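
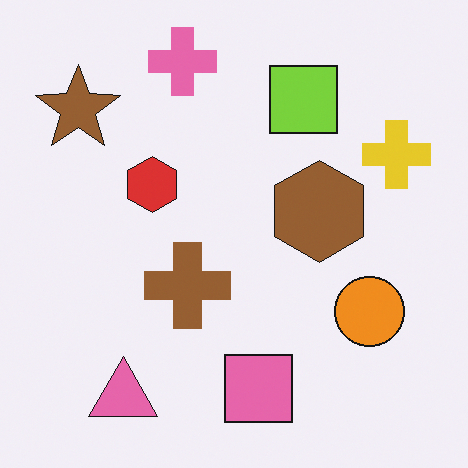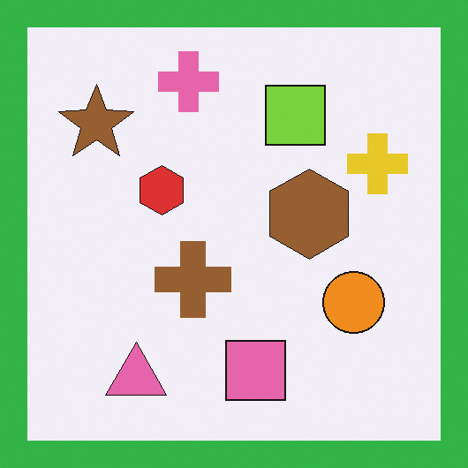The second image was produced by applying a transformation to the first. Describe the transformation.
Framed with a green border.

A solid green frame runs around the edge of the second image, with the content slightly shrunk inside it.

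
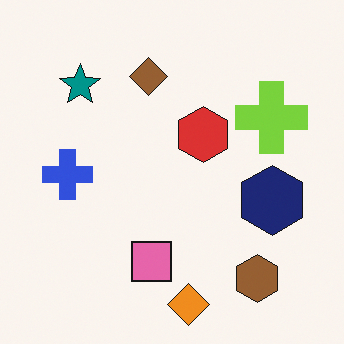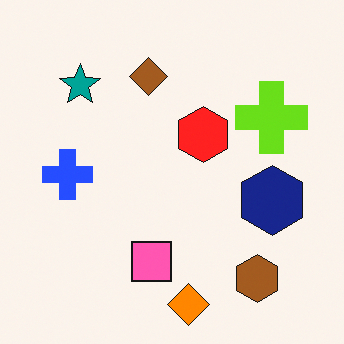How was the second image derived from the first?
It was slightly oversaturated.

All colors are more vivid — a global saturation change.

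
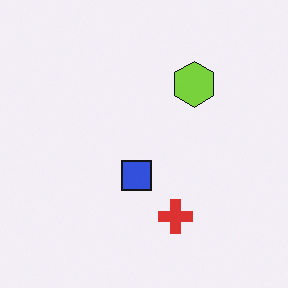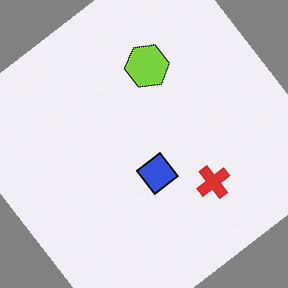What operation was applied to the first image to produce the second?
Rotated counter-clockwise by a large amount — several tens of degrees.

Every shape is tilted by the same angle and the image corners show triangular fill wedges — a whole-image rotation by a non-right angle.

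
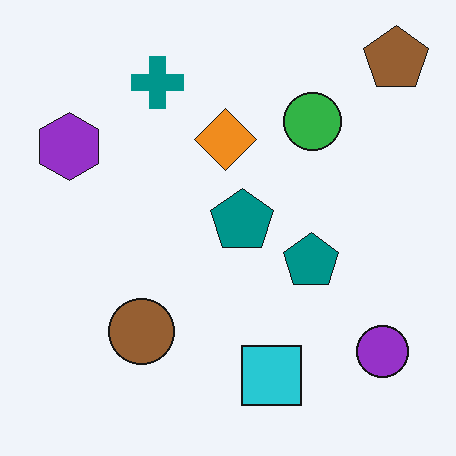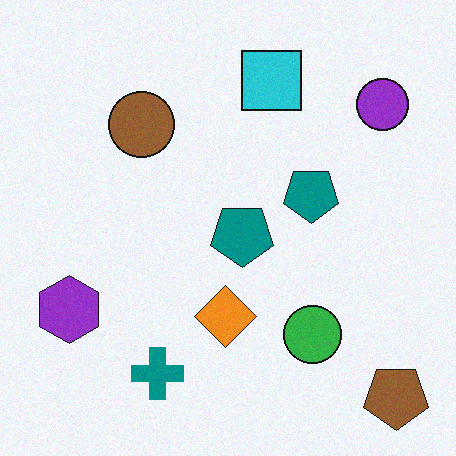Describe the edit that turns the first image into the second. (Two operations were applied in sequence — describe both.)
The transformation is: flipped vertically (top ↔ bottom), then degraded with a light layer of grain.

The brown pentagon is in the top-right of the first image and the bottom-right of the second — shapes on opposite sides of the horizontal midline have swapped in a mirror flip. Random speckle covers the whole image, including the flat background.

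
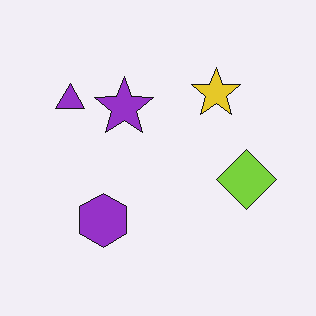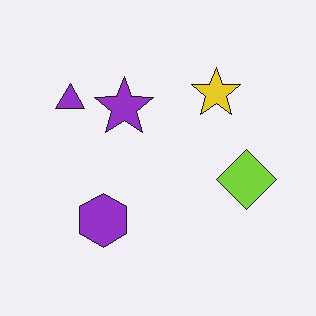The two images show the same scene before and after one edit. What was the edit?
The transformation is: JPEG-compressed with visible artifacts.

Blocky 8×8 compression artifacts appear around shape edges and the flat background shows ringing — characteristic JPEG degradation.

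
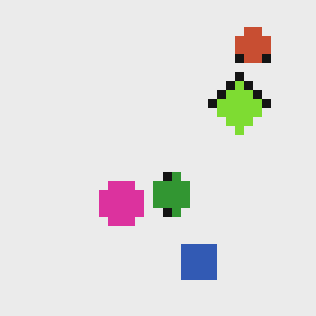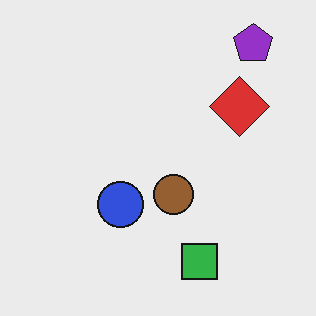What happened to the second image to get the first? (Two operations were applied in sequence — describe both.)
This is the original image coarsely pixelated, then hue-shifted through roughly a third of the color wheel.

Shapes are reduced to large square blocks; fine edges and outlines are lost — a downscale-then-upscale (mosaic) effect. Every shape's color has rotated by the same amount around the hue wheel — a uniform hue shift.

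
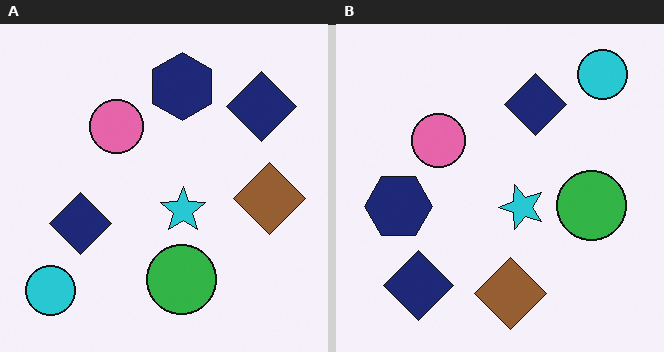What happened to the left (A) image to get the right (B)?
Transposed (reflected across the top-left ↔ bottom-right diagonal).

Shapes have swapped their row and column positions — what was in the top-right is now in the bottom-left — a diagonal reflection.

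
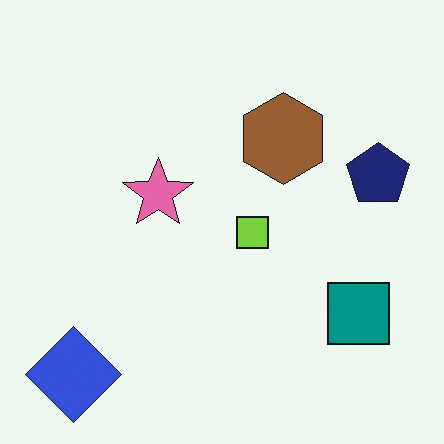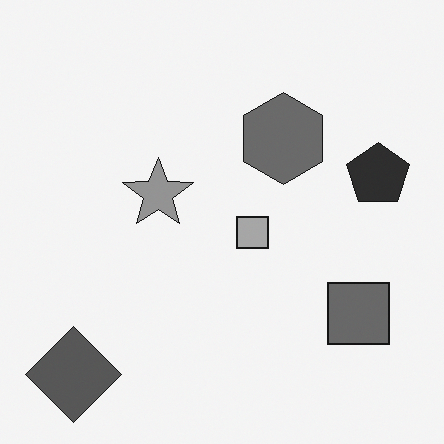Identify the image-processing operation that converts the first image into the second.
The second image is the first converted to grayscale.

All color is removed — every shape is now a shade of grey.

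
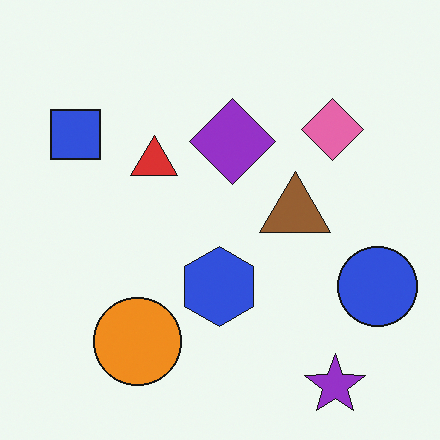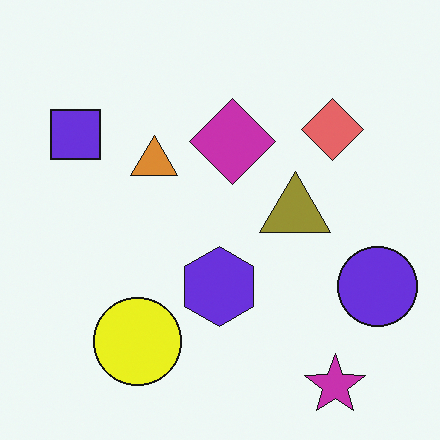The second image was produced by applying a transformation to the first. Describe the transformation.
Hue-shifted by a small amount.

Every shape's color has rotated by the same amount around the hue wheel — a uniform hue shift.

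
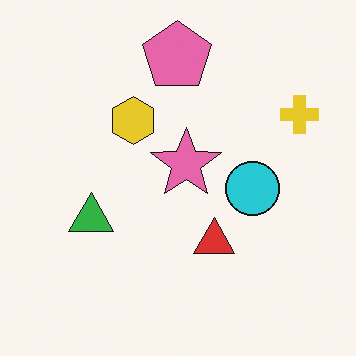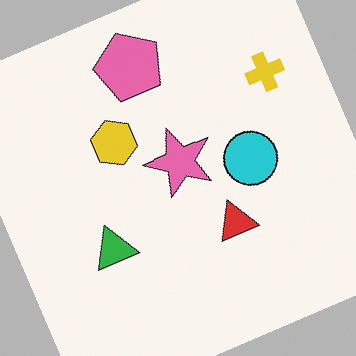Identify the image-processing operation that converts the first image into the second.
The second image is the first rotated counter-clockwise by a clearly visible amount.

Every shape is tilted by the same angle and the image corners show triangular fill wedges — a whole-image rotation by a non-right angle.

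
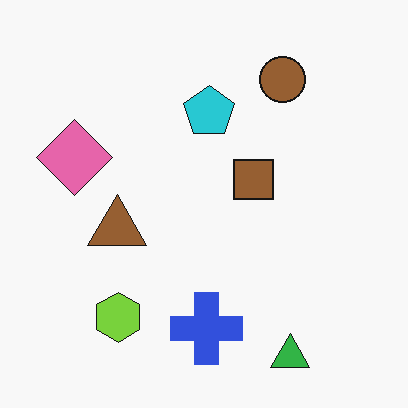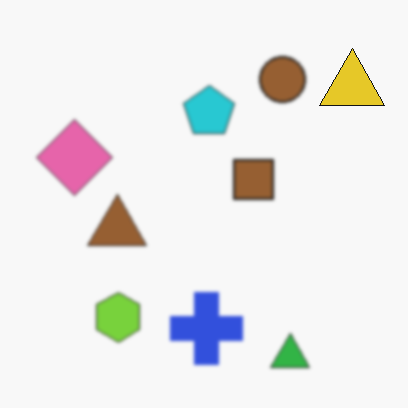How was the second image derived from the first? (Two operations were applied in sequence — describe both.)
The transformation is: slightly softened, then overlaid with an additional yellow triangle.

Shape edges and outlines are uniformly softened across the whole image. A yellow triangle appears in the second image that is absent from the first.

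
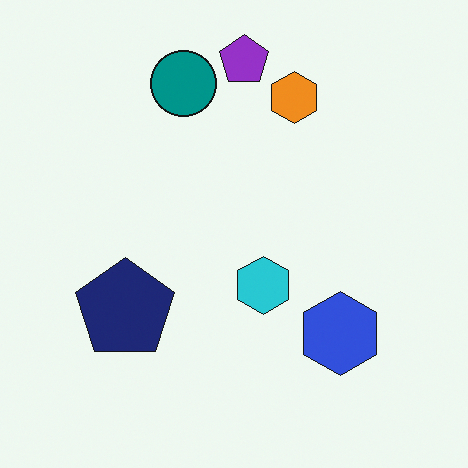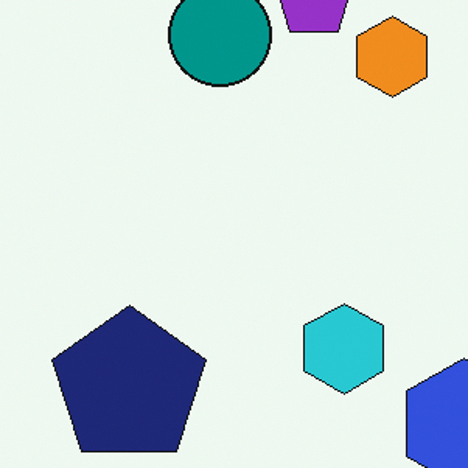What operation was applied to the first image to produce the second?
The image was cropped to a modestly smaller region and rescaled.

The visible shapes are larger and the field of view is narrower; shapes near the original edges may be partly or wholly outside the frame — a crop-and-rescale.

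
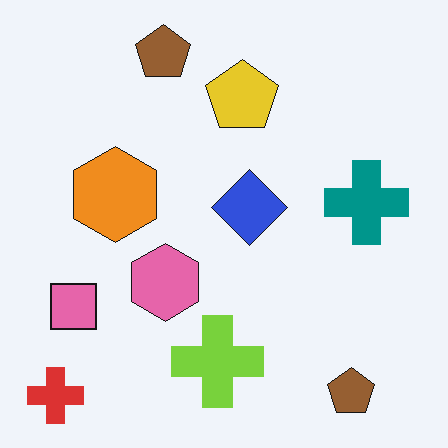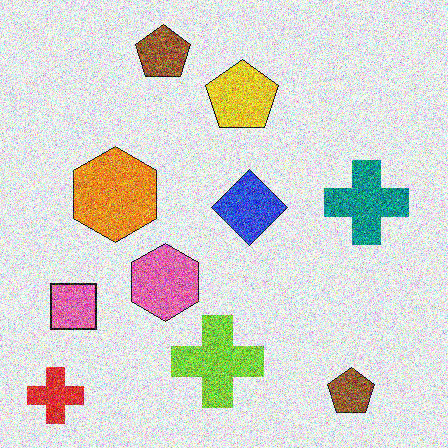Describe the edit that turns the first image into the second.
The second image is the first degraded with heavy additive noise.

Random speckle covers the whole image, including the flat background.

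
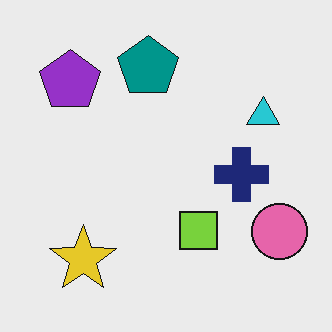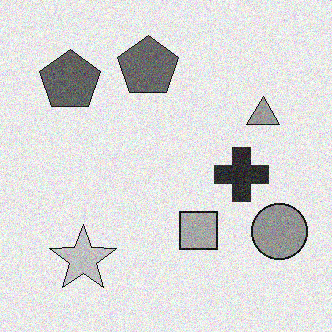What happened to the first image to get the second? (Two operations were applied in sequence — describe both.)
This is the original image converted to grayscale, then degraded with moderate additive noise.

All color is removed — every shape is now a shade of grey. Random speckle covers the whole image, including the flat background.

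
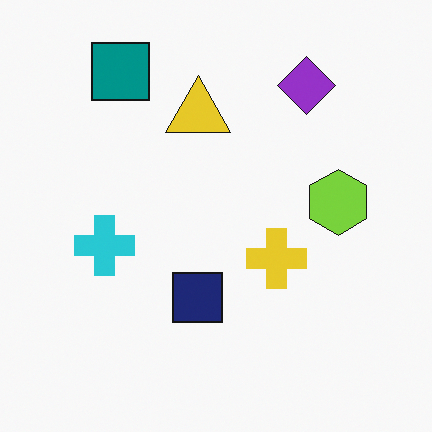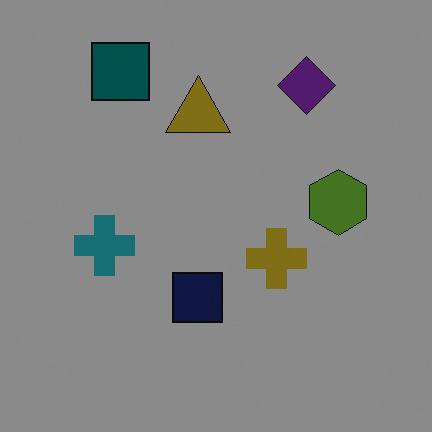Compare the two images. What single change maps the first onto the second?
Noticeably darkened.

Every pixel — background and shapes alike — is uniformly darkened.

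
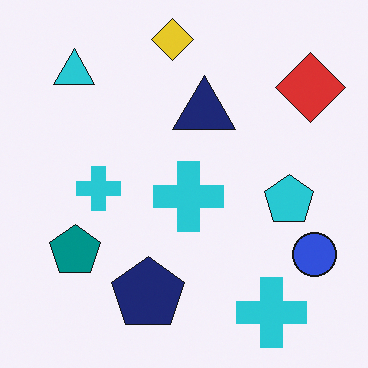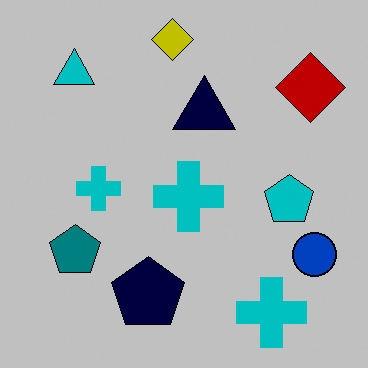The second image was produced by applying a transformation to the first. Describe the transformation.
The transformation is: aggressively posterized.

Each flat color has snapped to a coarser quantized level — most visibly, the near-white background has dropped to a flat grey.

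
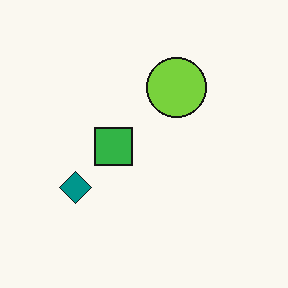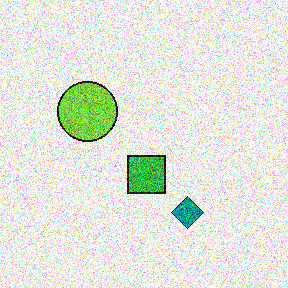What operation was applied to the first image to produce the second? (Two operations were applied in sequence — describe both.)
This is the original image rotated 90° counter-clockwise, then degraded with a thick layer of grain.

The teal diamond sits in the left of the first image and the bottom of the second — consistent with a whole-image 90° counter-clockwise rotation. Random speckle covers the whole image, including the flat background.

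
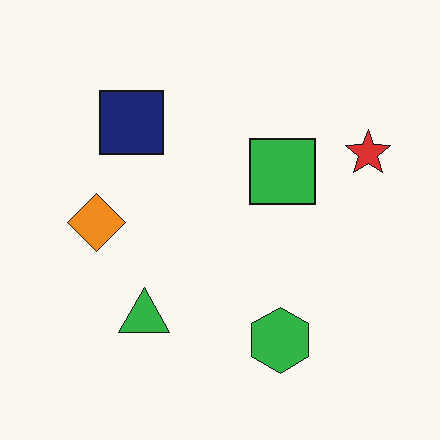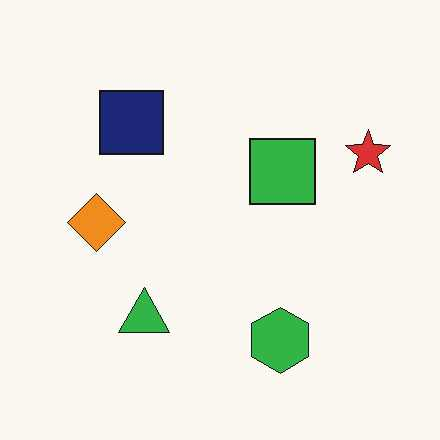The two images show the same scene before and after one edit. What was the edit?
Given moderate JPEG compression.

Blocky 8×8 compression artifacts appear around shape edges and the flat background shows ringing — characteristic JPEG degradation.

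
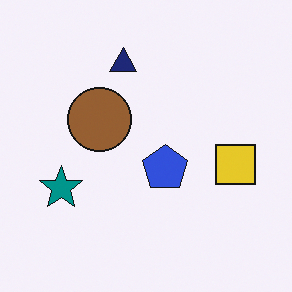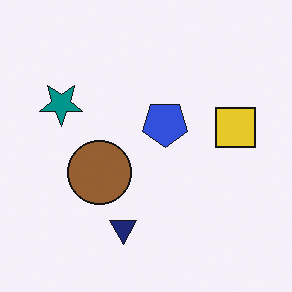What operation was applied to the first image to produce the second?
The image was flipped vertically (top ↔ bottom).

The navy triangle is in the top of the first image and the bottom of the second — shapes on opposite sides of the horizontal midline have swapped in a mirror flip.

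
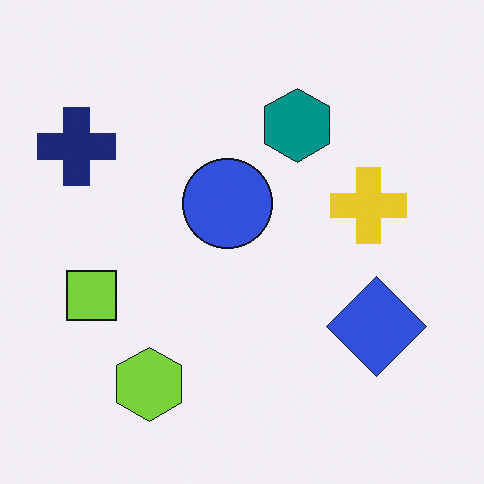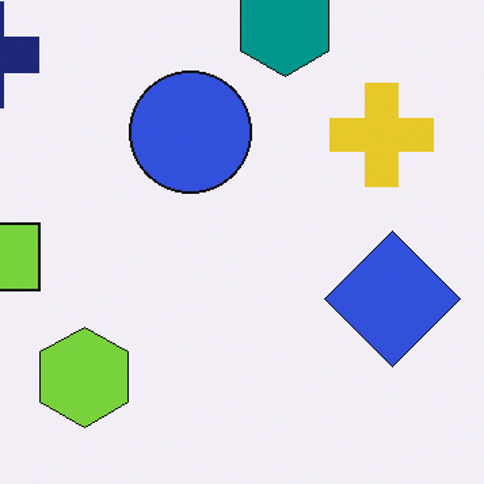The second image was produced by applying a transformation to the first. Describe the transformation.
The image was cropped to a modestly smaller region and rescaled.

The visible shapes are larger and the field of view is narrower; shapes near the original edges may be partly or wholly outside the frame — a crop-and-rescale.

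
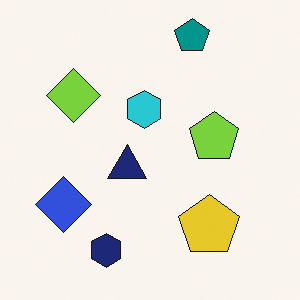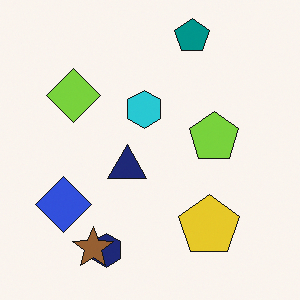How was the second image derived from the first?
It was overlaid with an additional brown star.

A brown star appears in the second image that is absent from the first.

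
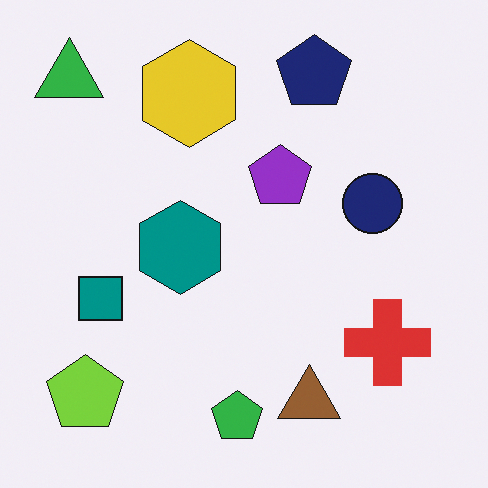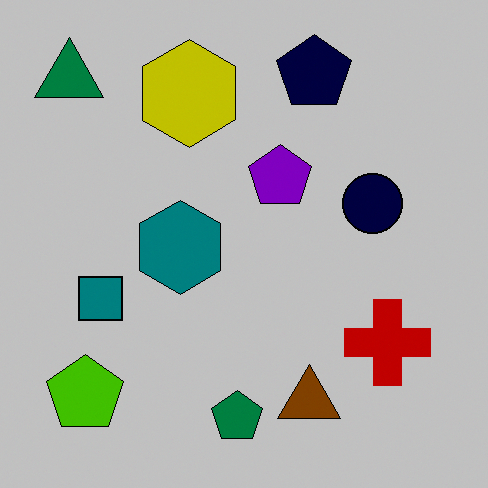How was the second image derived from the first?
It was heavily posterized to just a handful of flat colors.

Each flat color has snapped to a coarser quantized level — most visibly, the near-white background has dropped to a flat grey.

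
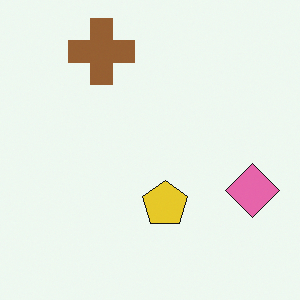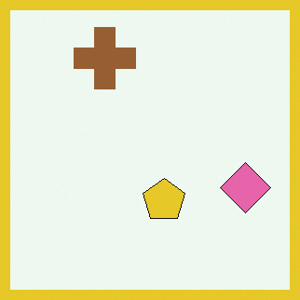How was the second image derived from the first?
Framed with a yellow border.

A solid yellow frame runs around the edge of the second image, with the content slightly shrunk inside it.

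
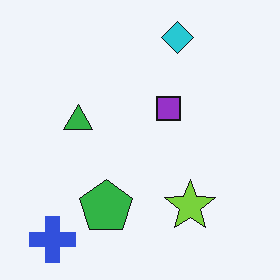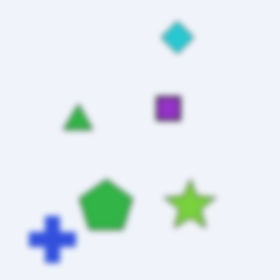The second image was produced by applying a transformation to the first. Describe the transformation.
Moderately blurred.

Shape edges and outlines are uniformly softened across the whole image.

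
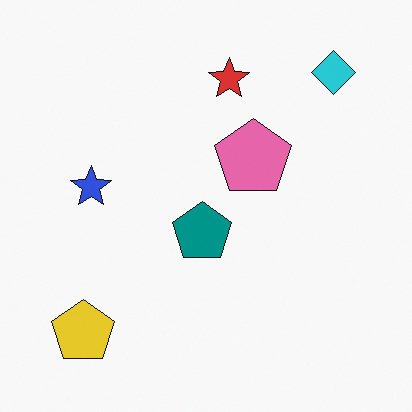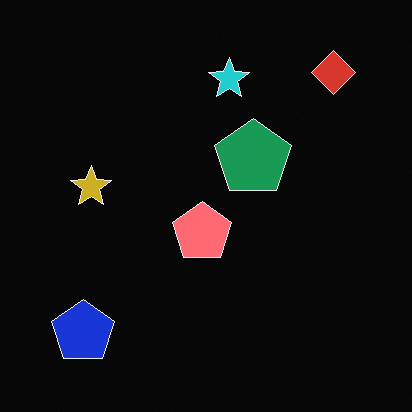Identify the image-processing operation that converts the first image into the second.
Color-inverted (negative).

The light background has become dark and every shape's color is its complement — a photographic negative.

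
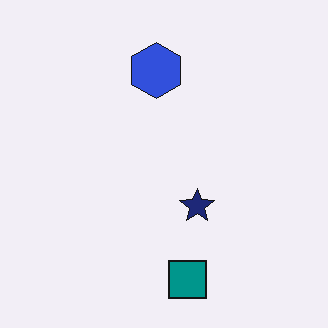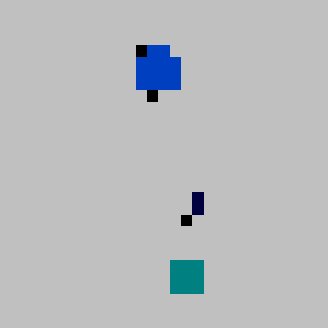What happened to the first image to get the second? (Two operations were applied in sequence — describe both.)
This is the original image aggressively posterized, then coarsely pixelated.

Each flat color has snapped to a coarser quantized level — most visibly, the near-white background has dropped to a flat grey. Shapes are reduced to large square blocks; fine edges and outlines are lost — a downscale-then-upscale (mosaic) effect.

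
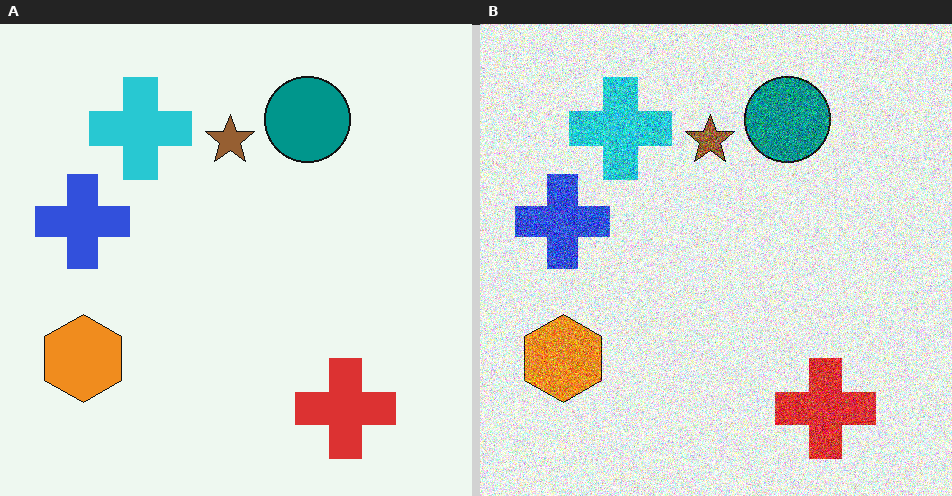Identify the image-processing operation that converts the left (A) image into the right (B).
The right (B) image is the left (A) degraded with strong gaussian noise.

Random speckle covers the whole image, including the flat background.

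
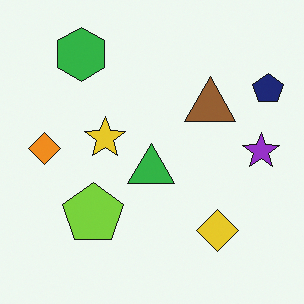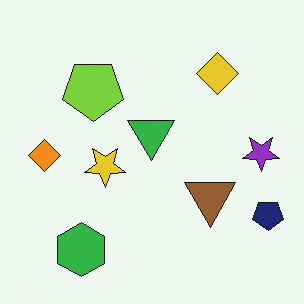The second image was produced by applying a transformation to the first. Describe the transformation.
The second image is the first flipped vertically (top ↔ bottom).

The green hexagon is in the top-left of the first image and the bottom-left of the second — shapes on opposite sides of the horizontal midline have swapped in a mirror flip.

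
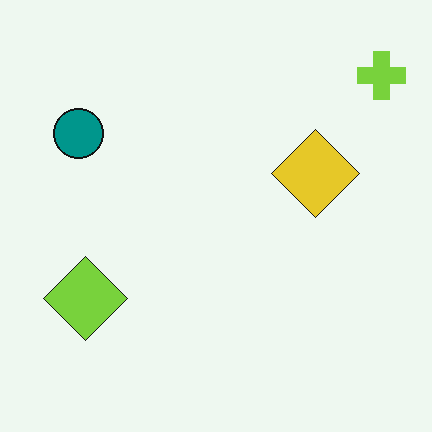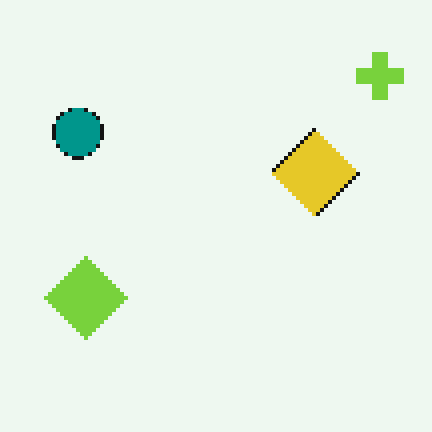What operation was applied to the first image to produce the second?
It was mildly pixelated.

Shapes are reduced to large square blocks; fine edges and outlines are lost — a downscale-then-upscale (mosaic) effect.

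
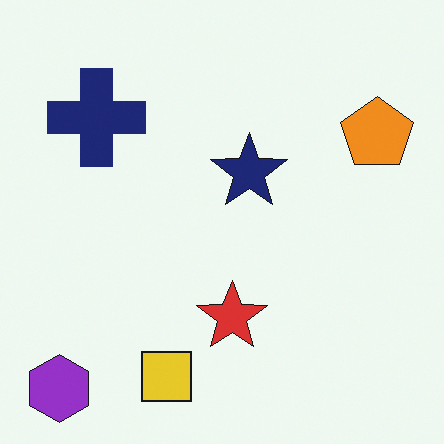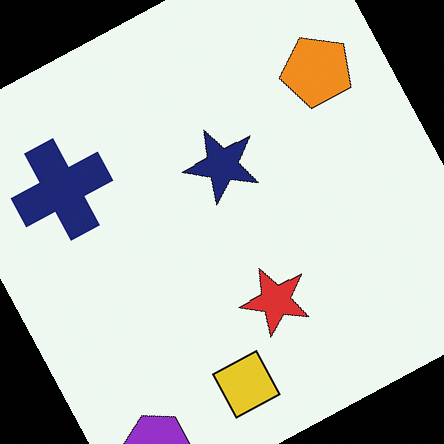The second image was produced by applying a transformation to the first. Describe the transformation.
This is the original image rotated counter-clockwise by a clearly visible amount.

Every shape is tilted by the same angle and the image corners show triangular fill wedges — a whole-image rotation by a non-right angle.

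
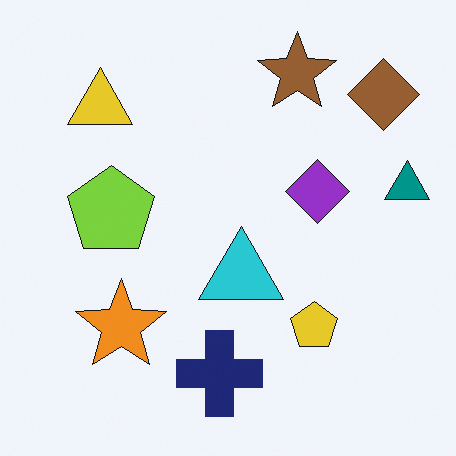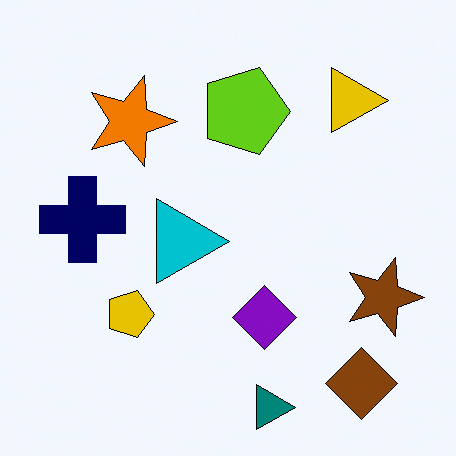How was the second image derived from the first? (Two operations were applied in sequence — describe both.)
The transformation is: given slightly increased contrast, then rotated 90° clockwise.

Tones are pushed away from mid-grey across the whole image — a global contrast change. The brown diamond sits in the top-right of the first image and the bottom-right of the second — consistent with a whole-image 90° clockwise rotation.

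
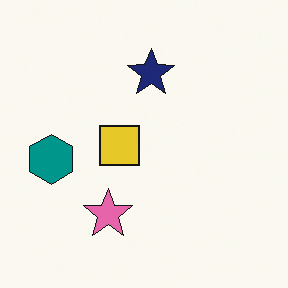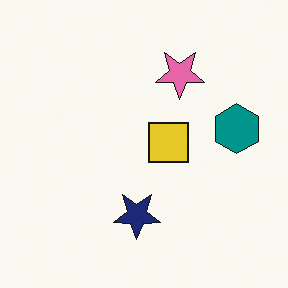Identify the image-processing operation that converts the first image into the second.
Rotated 180°.

The teal hexagon sits in the left of the first image and the right of the second — consistent with a whole-image 180° rotation.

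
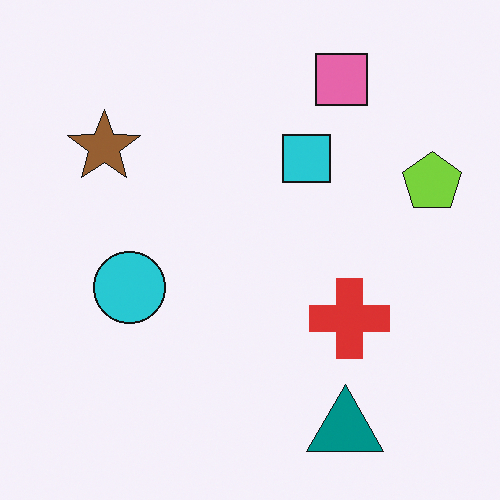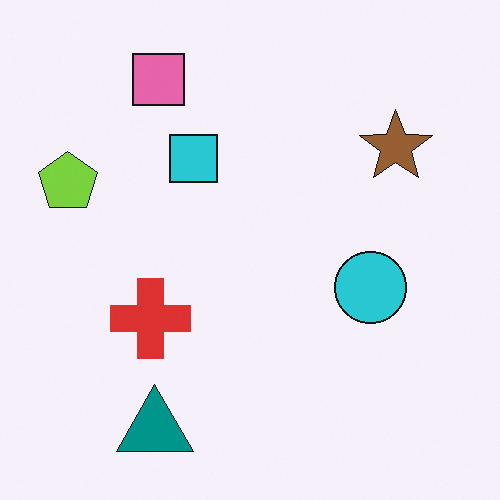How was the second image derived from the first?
This is the original image flipped horizontally (left ↔ right).

The lime pentagon is in the right of the first image and the left of the second — shapes on opposite sides of the vertical midline have swapped in a mirror flip.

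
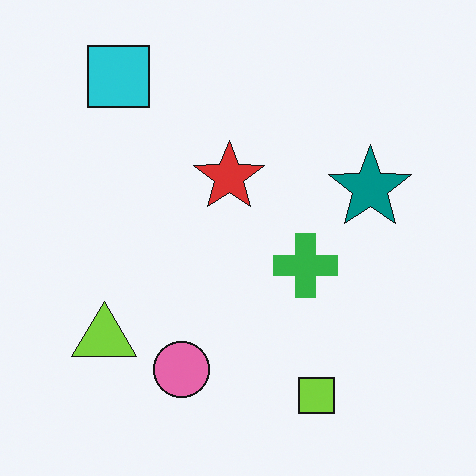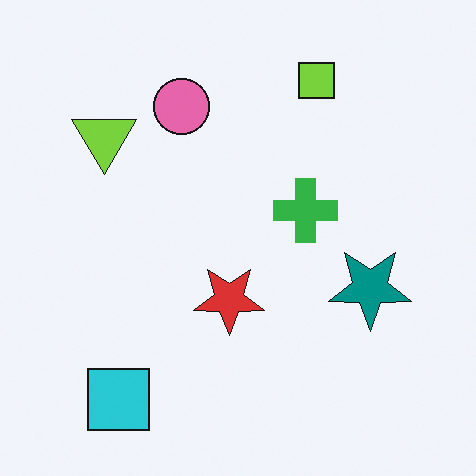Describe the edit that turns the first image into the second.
The image was flipped vertically (top ↔ bottom).

The cyan square is in the top-left of the first image and the bottom-left of the second — shapes on opposite sides of the horizontal midline have swapped in a mirror flip.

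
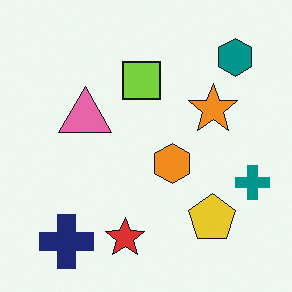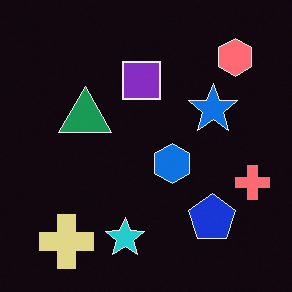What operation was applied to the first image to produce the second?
It was color-inverted (negative).

The light background has become dark and every shape's color is its complement — a photographic negative.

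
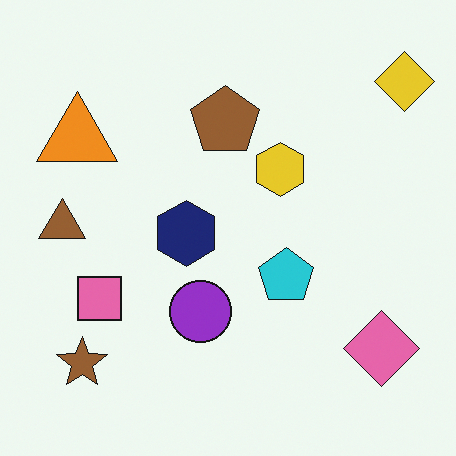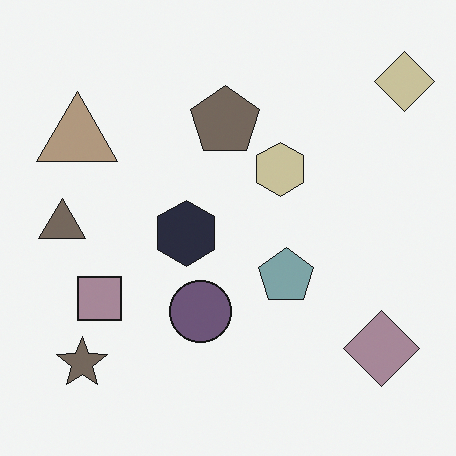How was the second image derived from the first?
The transformation is: made much more muted (saturation change).

All colors are more muted and greyish — a global saturation change.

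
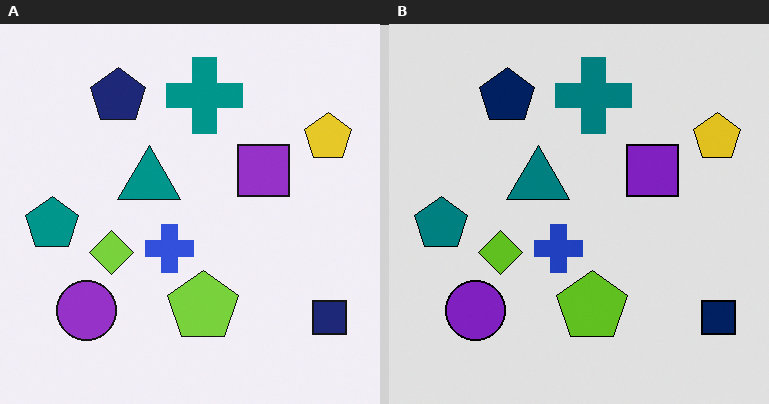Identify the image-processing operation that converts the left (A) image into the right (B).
The image was moderately posterized.

Each flat color has snapped to a coarser quantized level — most visibly, the near-white background has dropped to a flat grey.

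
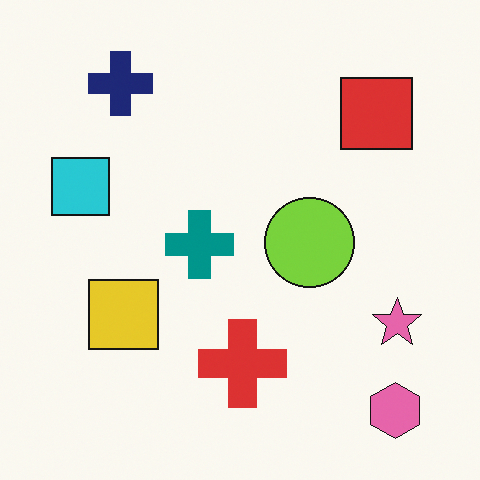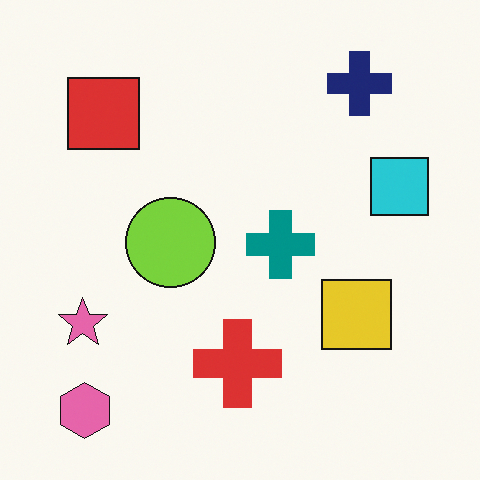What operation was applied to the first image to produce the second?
The transformation is: flipped horizontally (left ↔ right).

The cyan square is in the left of the first image and the right of the second — shapes on opposite sides of the vertical midline have swapped in a mirror flip.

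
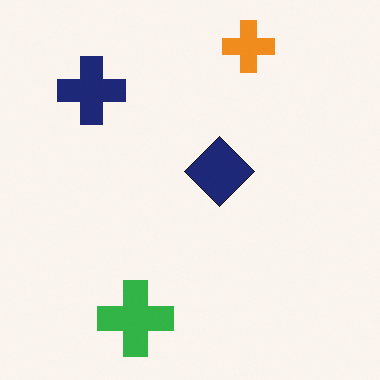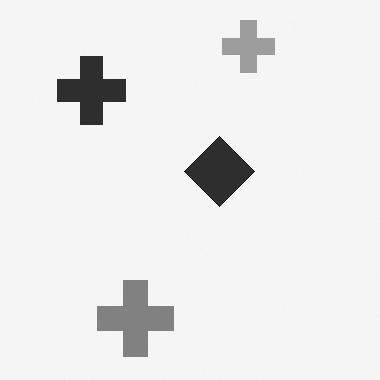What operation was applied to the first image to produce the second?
The image was converted to grayscale.

All color is removed — every shape is now a shade of grey.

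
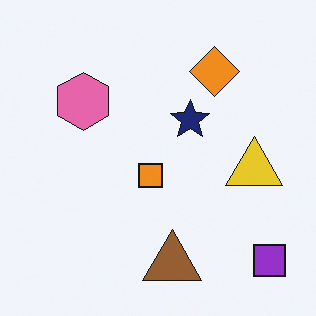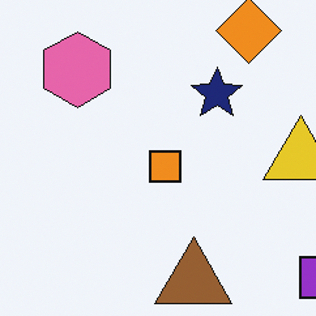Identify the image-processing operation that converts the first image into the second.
This is the original image cropped slightly and scaled back up.

The visible shapes are larger and the field of view is narrower; shapes near the original edges may be partly or wholly outside the frame — a crop-and-rescale.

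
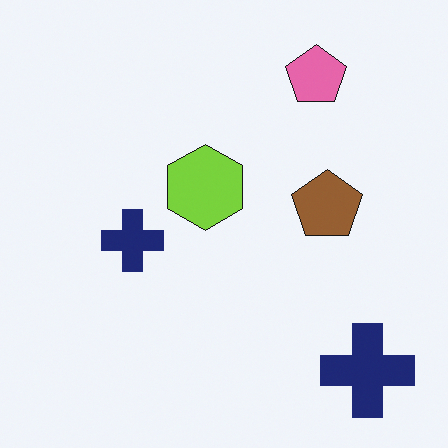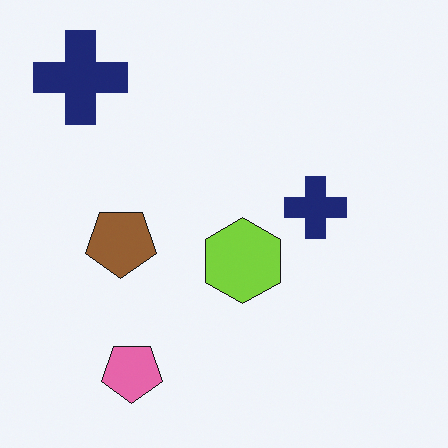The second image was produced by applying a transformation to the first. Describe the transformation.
This is the original image rotated 180°.

The pink pentagon sits in the top-right of the first image and the bottom-left of the second — consistent with a whole-image 180° rotation.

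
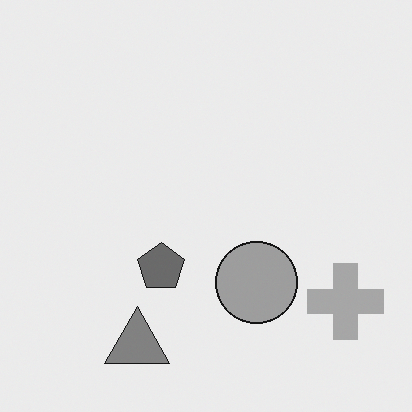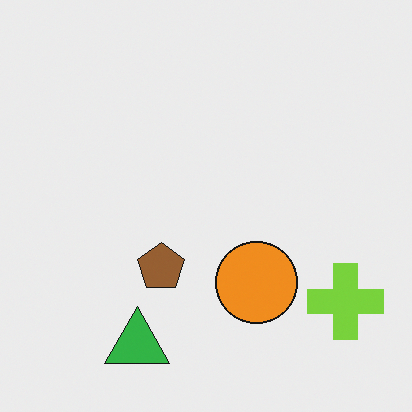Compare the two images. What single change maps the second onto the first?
This is the original image converted to grayscale.

All color is removed — every shape is now a shade of grey.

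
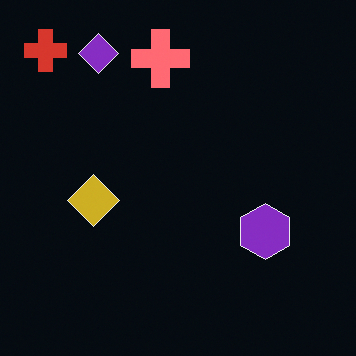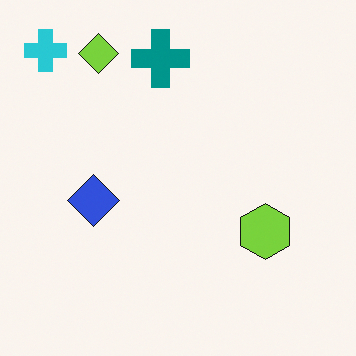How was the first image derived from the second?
The transformation is: color-inverted (negative).

The light background has become dark and every shape's color is its complement — a photographic negative.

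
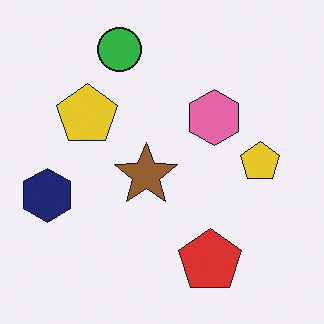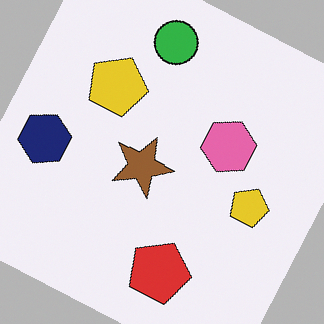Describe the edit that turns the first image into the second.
This is the original image rotated clockwise by a clearly visible amount.

Every shape is tilted by the same angle and the image corners show triangular fill wedges — a whole-image rotation by a non-right angle.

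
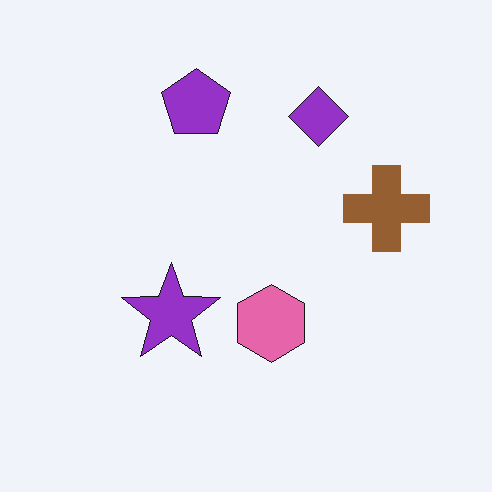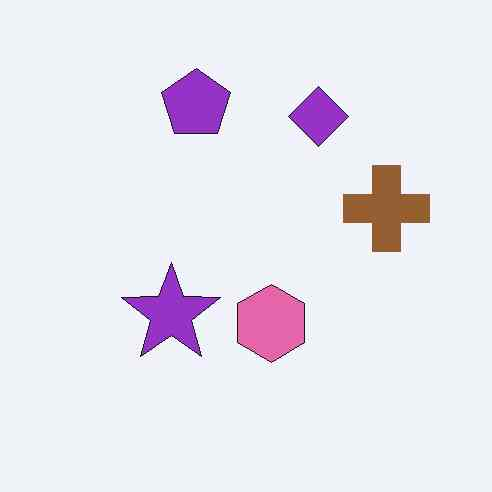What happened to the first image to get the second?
Given moderate JPEG compression.

Blocky 8×8 compression artifacts appear around shape edges and the flat background shows ringing — characteristic JPEG degradation.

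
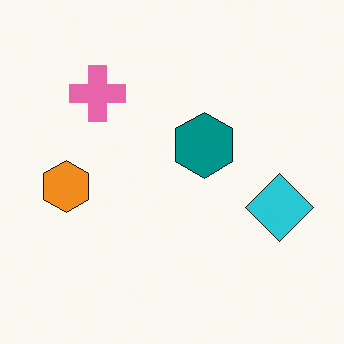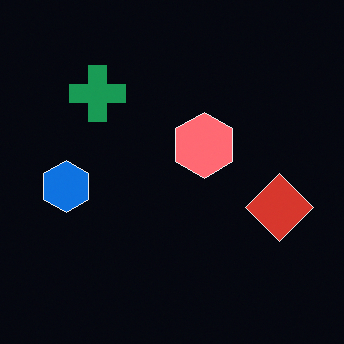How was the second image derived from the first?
It was color-inverted (negative).

The light background has become dark and every shape's color is its complement — a photographic negative.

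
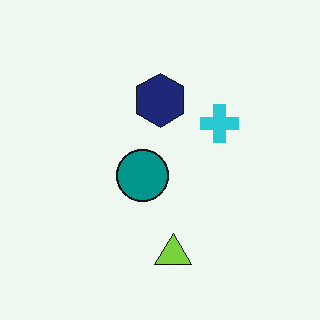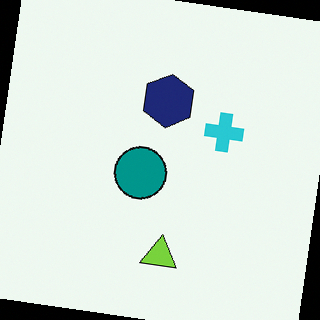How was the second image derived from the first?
The second image is the first rotated clockwise by a slight angle.

Every shape is tilted by the same angle and the image corners show triangular fill wedges — a whole-image rotation by a non-right angle.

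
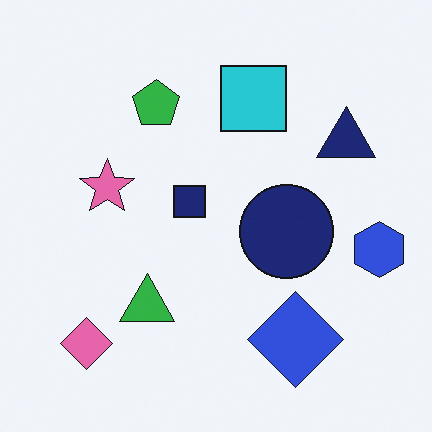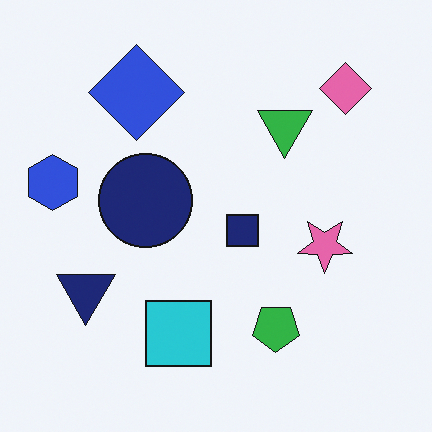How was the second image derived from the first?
Rotated 180°.

The pink diamond sits in the bottom-left of the first image and the top-right of the second — consistent with a whole-image 180° rotation.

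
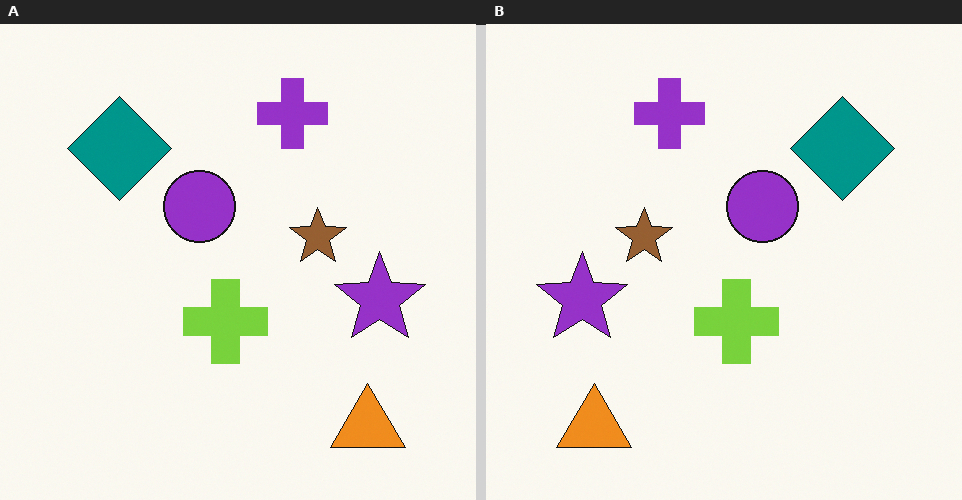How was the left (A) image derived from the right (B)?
Flipped horizontally (left ↔ right).

The purple star is in the left of the right (B) image and the right of the left (A) — shapes on opposite sides of the vertical midline have swapped in a mirror flip.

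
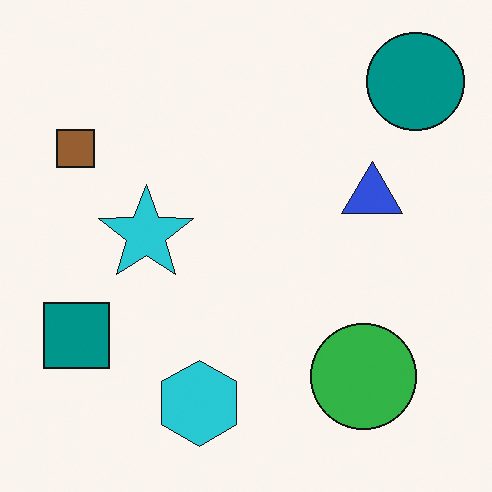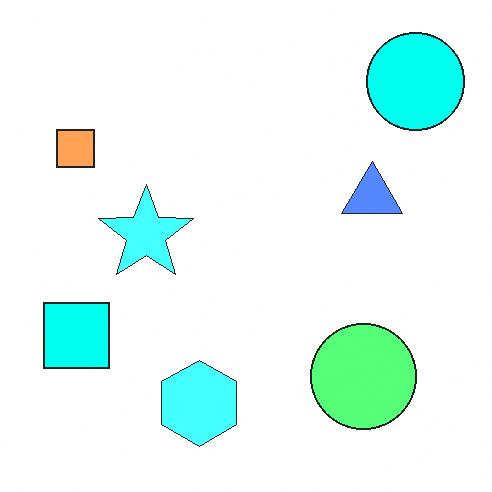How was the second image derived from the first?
Noticeably brightened.

Every pixel — background and shapes alike — is uniformly brightened.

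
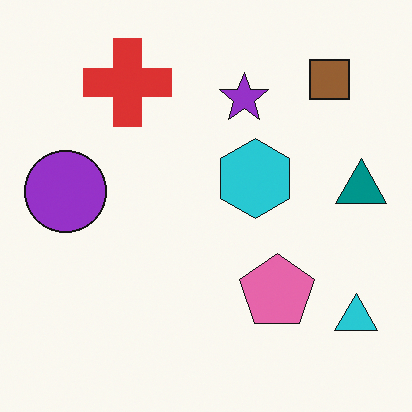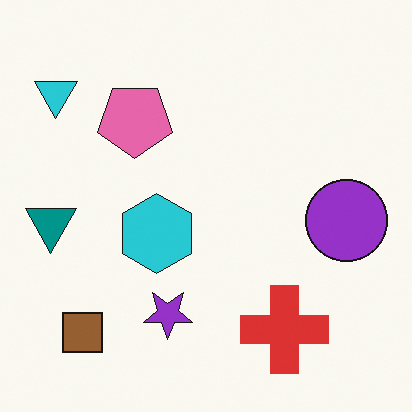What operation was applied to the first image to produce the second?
The second image is the first rotated 180°.

The cyan triangle sits in the bottom-right of the first image and the top-left of the second — consistent with a whole-image 180° rotation.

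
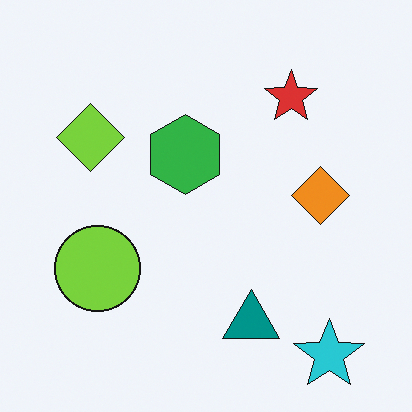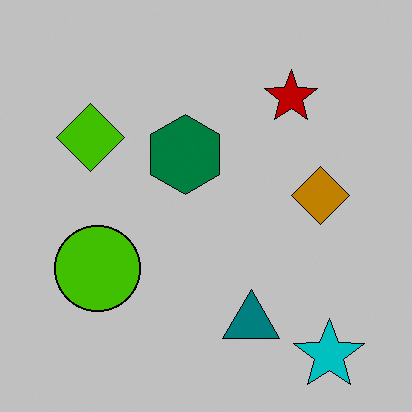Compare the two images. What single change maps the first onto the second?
The transformation is: aggressively posterized.

Each flat color has snapped to a coarser quantized level — most visibly, the near-white background has dropped to a flat grey.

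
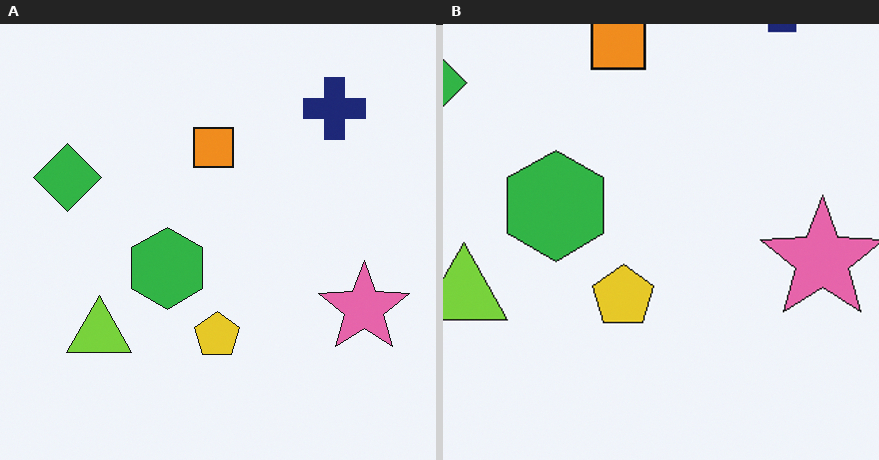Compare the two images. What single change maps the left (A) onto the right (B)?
This is the original image cropped to a modestly smaller region and rescaled.

The visible shapes are larger and the field of view is narrower; shapes near the original edges may be partly or wholly outside the frame — a crop-and-rescale.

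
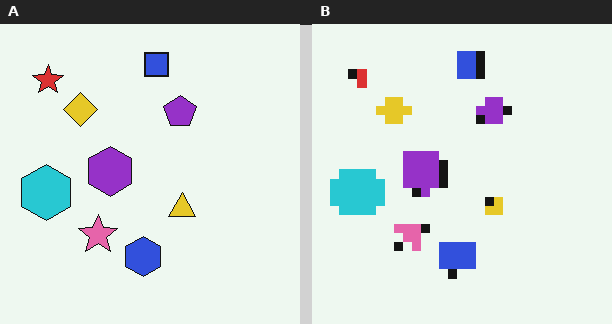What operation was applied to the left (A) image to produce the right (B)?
The transformation is: heavily pixelated into large blocks.

Shapes are reduced to large square blocks; fine edges and outlines are lost — a downscale-then-upscale (mosaic) effect.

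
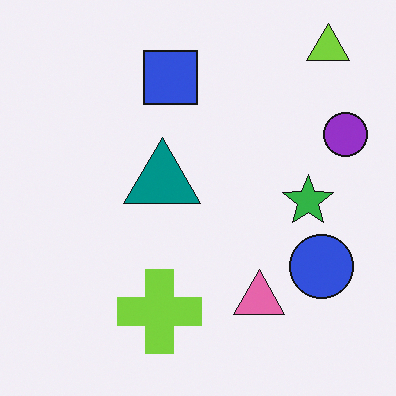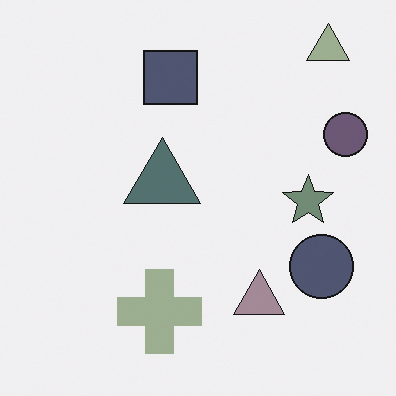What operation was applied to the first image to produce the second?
The second image is the first heavily desaturated.

All colors are more muted and greyish — a global saturation change.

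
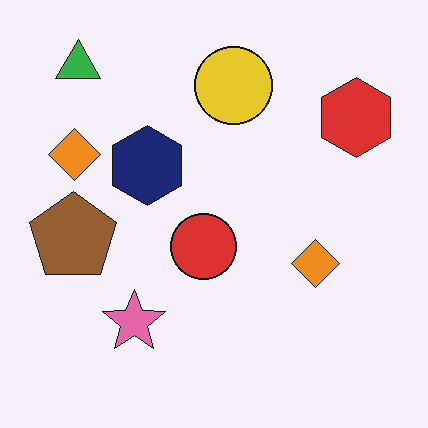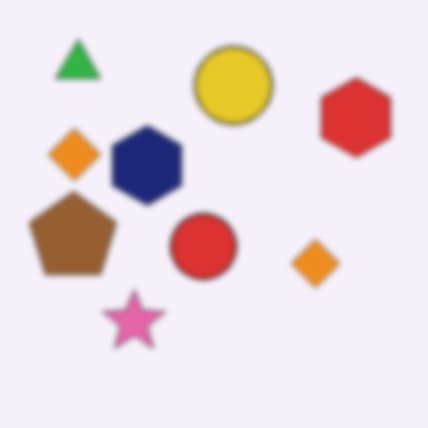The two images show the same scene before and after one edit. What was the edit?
The second image is the first noticeably gaussian-blurred.

Shape edges and outlines are uniformly softened across the whole image.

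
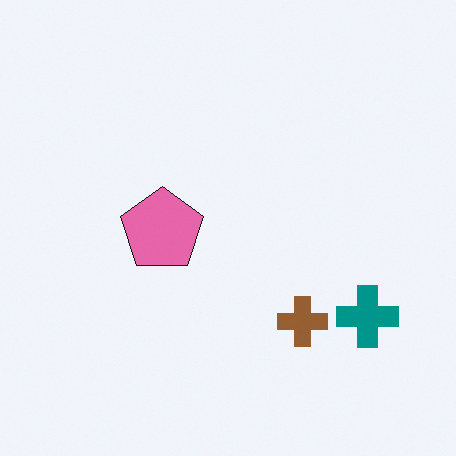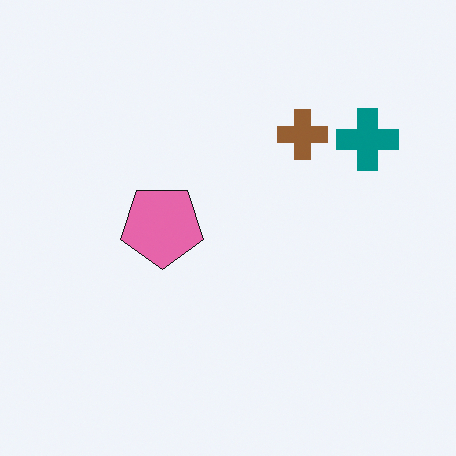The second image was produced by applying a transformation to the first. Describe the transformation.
The transformation is: flipped vertically (top ↔ bottom).

The brown cross is in the bottom of the first image and the top of the second — shapes on opposite sides of the horizontal midline have swapped in a mirror flip.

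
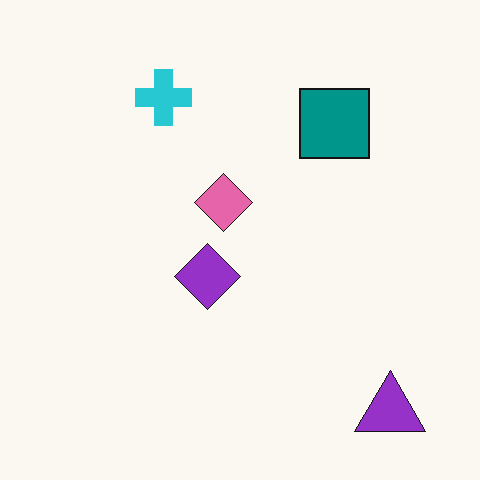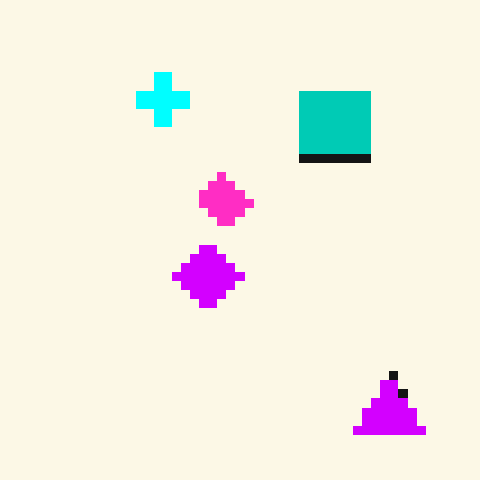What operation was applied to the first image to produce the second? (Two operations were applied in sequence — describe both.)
It was heavily oversaturated, then heavily pixelated into large blocks.

All colors are more vivid — a global saturation change. Shapes are reduced to large square blocks; fine edges and outlines are lost — a downscale-then-upscale (mosaic) effect.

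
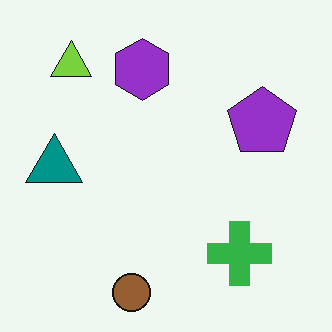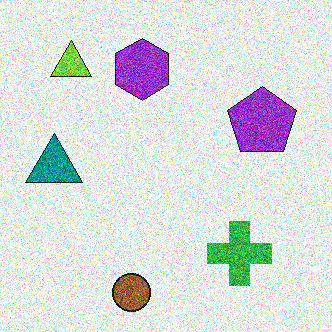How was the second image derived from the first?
It was degraded with a thick layer of grain.

Random speckle covers the whole image, including the flat background.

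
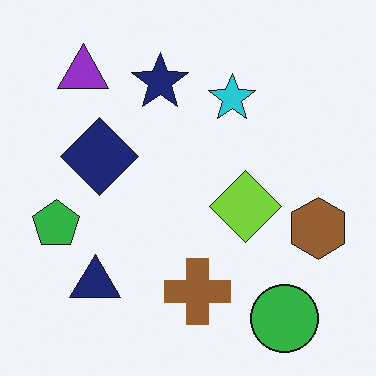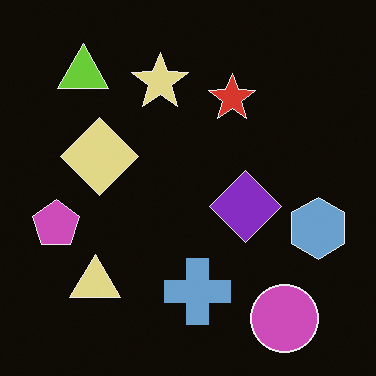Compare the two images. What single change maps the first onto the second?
It was color-inverted (negative).

The light background has become dark and every shape's color is its complement — a photographic negative.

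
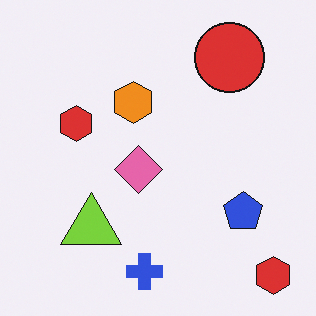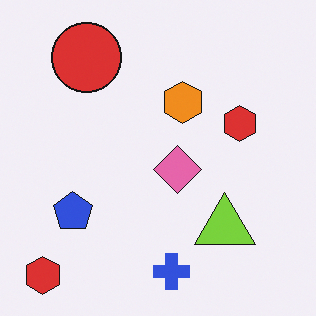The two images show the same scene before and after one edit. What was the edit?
The image was flipped horizontally (left ↔ right).

The blue pentagon is in the bottom-right of the first image and the bottom-left of the second — shapes on opposite sides of the vertical midline have swapped in a mirror flip.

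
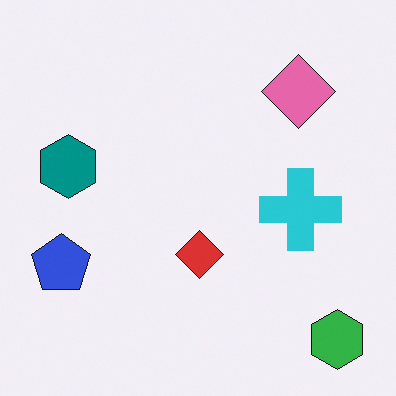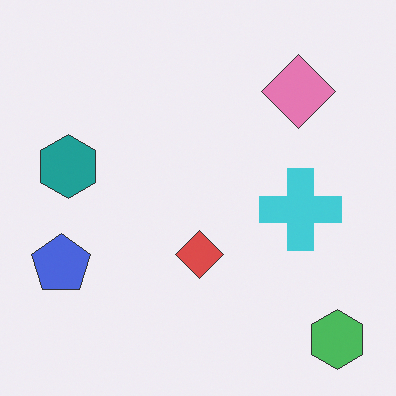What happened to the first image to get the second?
This is the original image given slightly reduced contrast.

Tones are pushed toward mid-grey across the whole image — a global contrast change.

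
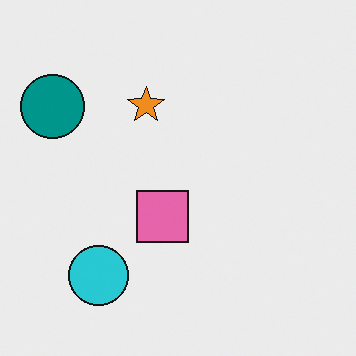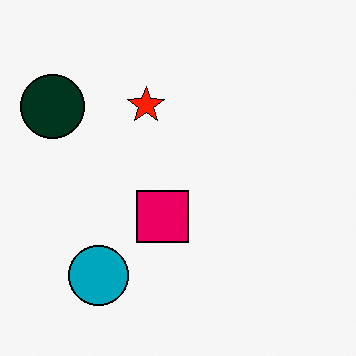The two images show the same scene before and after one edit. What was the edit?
This is the original image given much higher contrast.

Tones are pushed away from mid-grey across the whole image — a global contrast change.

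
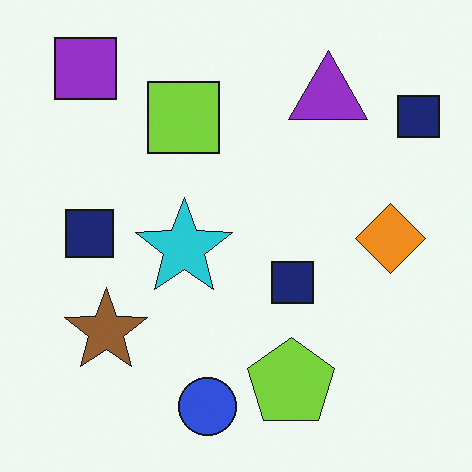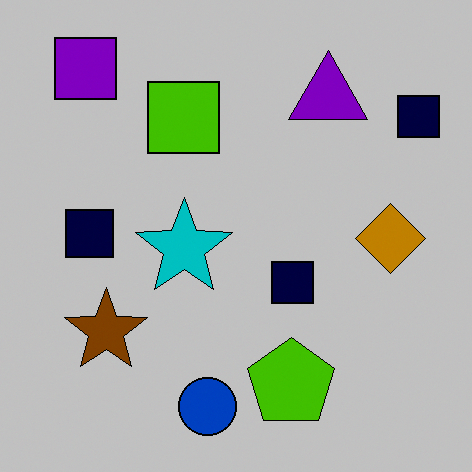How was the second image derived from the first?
The second image is the first heavily posterized to just a handful of flat colors.

Each flat color has snapped to a coarser quantized level — most visibly, the near-white background has dropped to a flat grey.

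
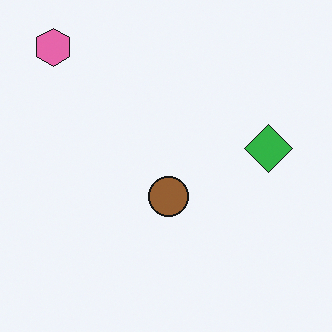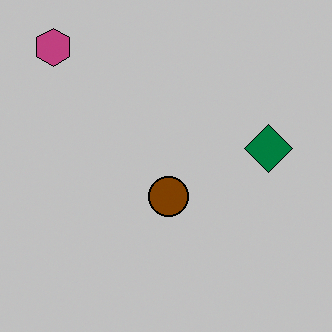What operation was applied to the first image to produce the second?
This is the original image aggressively posterized.

Each flat color has snapped to a coarser quantized level — most visibly, the near-white background has dropped to a flat grey.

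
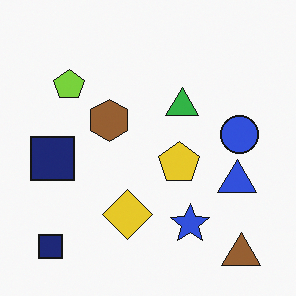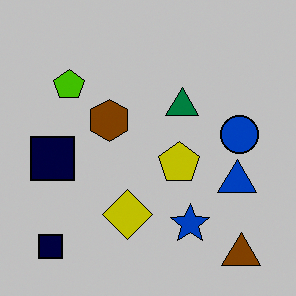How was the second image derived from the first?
The transformation is: aggressively posterized.

Each flat color has snapped to a coarser quantized level — most visibly, the near-white background has dropped to a flat grey.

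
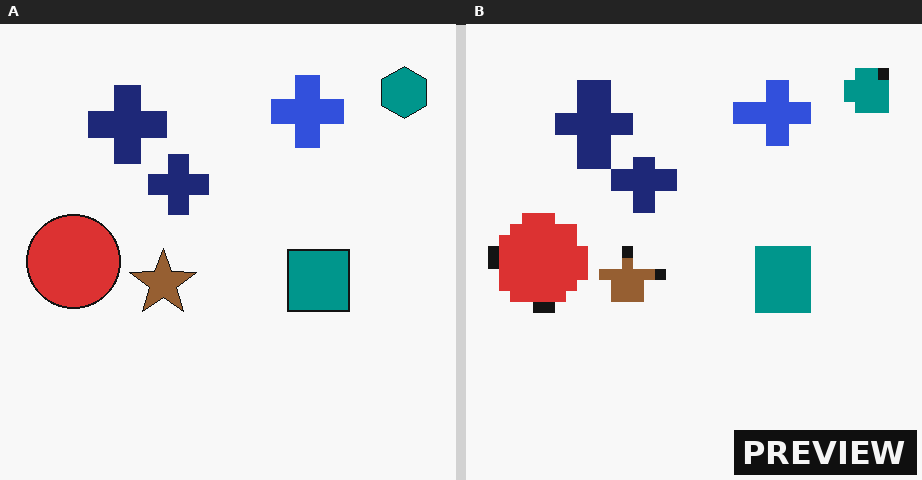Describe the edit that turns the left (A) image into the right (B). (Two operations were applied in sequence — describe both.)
It was coarsely pixelated, then watermarked with the text "PREVIEW" in the lower-right corner.

Shapes are reduced to large square blocks; fine edges and outlines are lost — a downscale-then-upscale (mosaic) effect. A dark label reading "PREVIEW" appears in the lower-right corner.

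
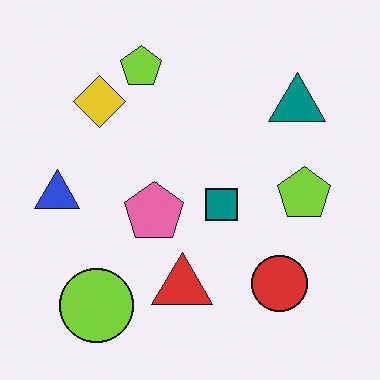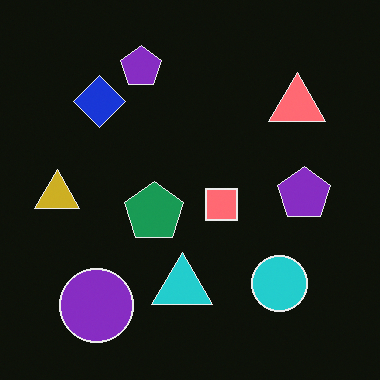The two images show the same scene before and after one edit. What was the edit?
It was color-inverted (negative).

The light background has become dark and every shape's color is its complement — a photographic negative.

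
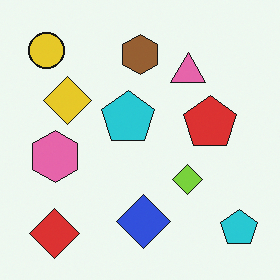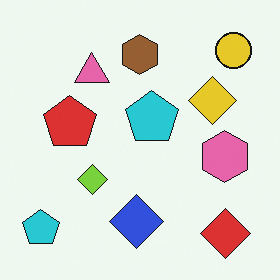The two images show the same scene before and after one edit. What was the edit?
It was flipped horizontally (left ↔ right).

The yellow circle is in the top-left of the first image and the top-right of the second — shapes on opposite sides of the vertical midline have swapped in a mirror flip.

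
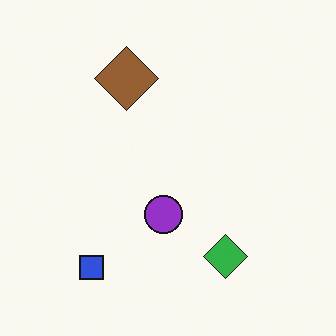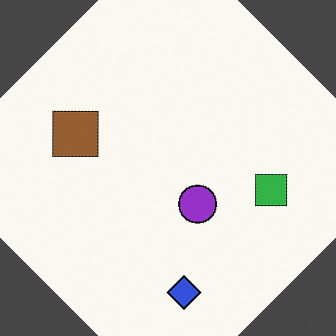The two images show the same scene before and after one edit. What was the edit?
It was rotated counter-clockwise by a large amount — several tens of degrees.

Every shape is tilted by the same angle and the image corners show triangular fill wedges — a whole-image rotation by a non-right angle.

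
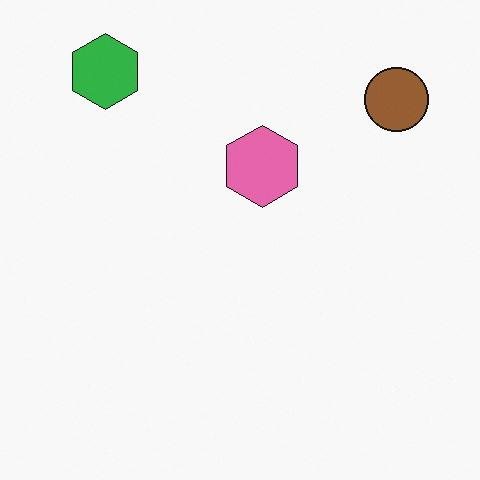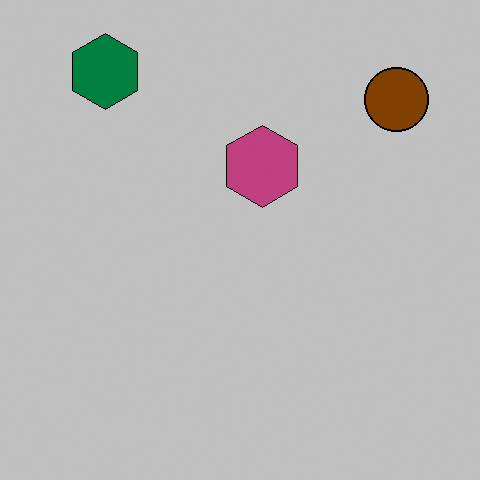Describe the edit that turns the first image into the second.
The image was aggressively posterized.

Each flat color has snapped to a coarser quantized level — most visibly, the near-white background has dropped to a flat grey.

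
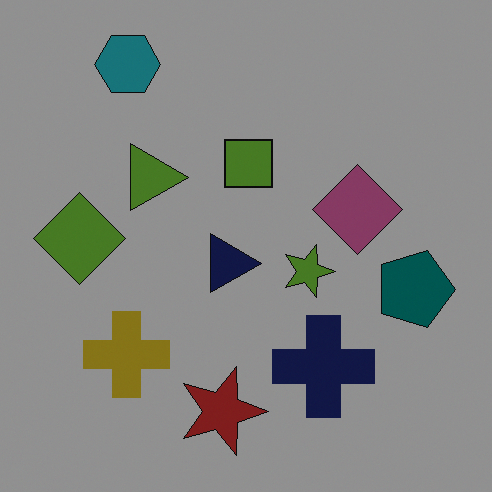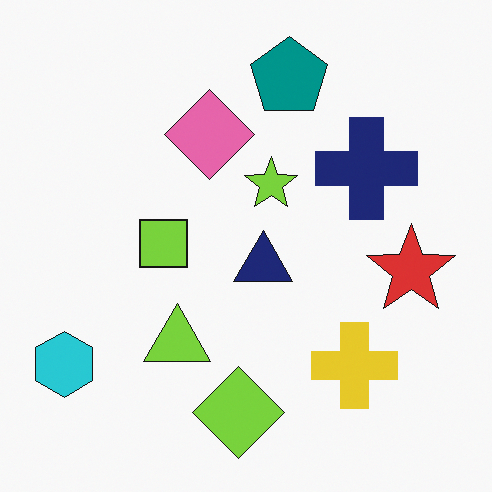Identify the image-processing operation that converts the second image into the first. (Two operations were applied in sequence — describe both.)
It was darkened a lot, then rotated 90° clockwise.

Every pixel — background and shapes alike — is uniformly darkened. The cyan hexagon sits in the bottom-left of the second image and the top-left of the first — consistent with a whole-image 90° clockwise rotation.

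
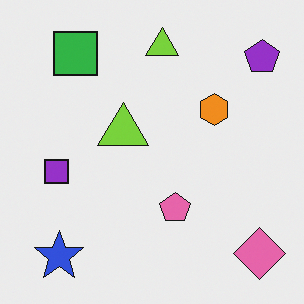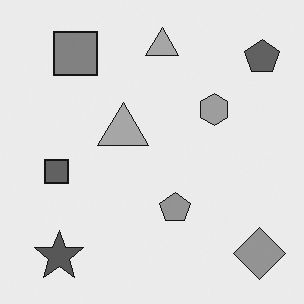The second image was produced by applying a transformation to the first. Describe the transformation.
It was converted to grayscale.

All color is removed — every shape is now a shade of grey.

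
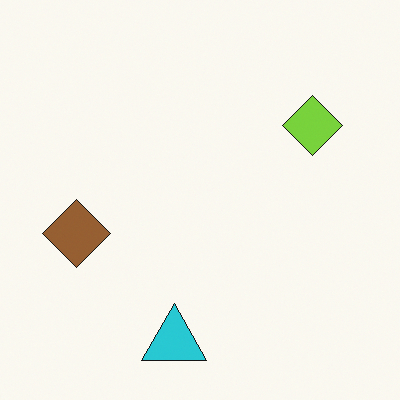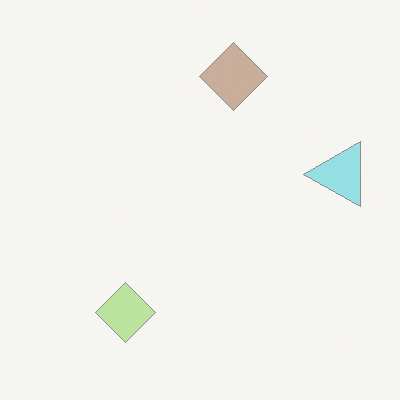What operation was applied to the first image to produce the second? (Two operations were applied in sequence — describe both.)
Transposed (reflected across the top-left ↔ bottom-right diagonal), then given much lower contrast.

Shapes have swapped their row and column positions — what was in the top-right is now in the bottom-left — a diagonal reflection. Tones are pushed toward mid-grey across the whole image — a global contrast change.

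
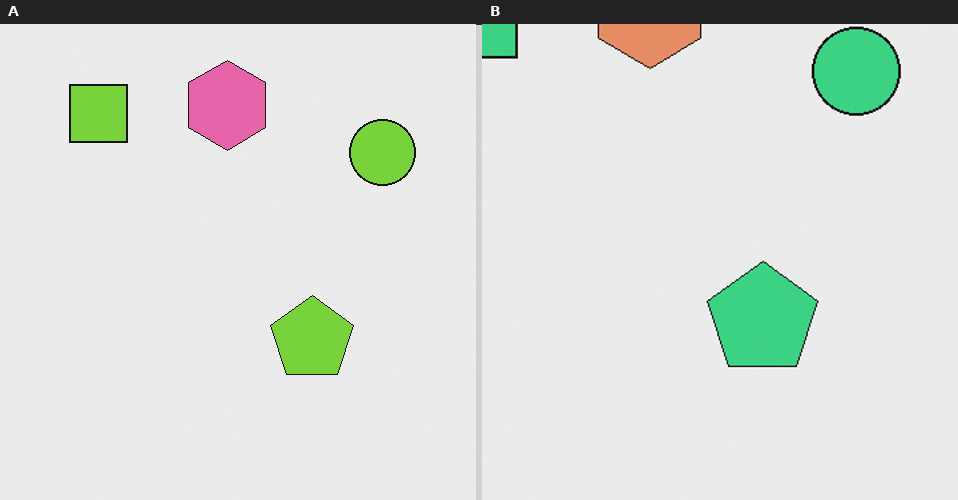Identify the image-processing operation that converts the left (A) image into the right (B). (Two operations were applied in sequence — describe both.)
It was hue-shifted by a small amount, then cropped to a modestly smaller region and rescaled.

Every shape's color has rotated by the same amount around the hue wheel — a uniform hue shift. The visible shapes are larger and the field of view is narrower; shapes near the original edges may be partly or wholly outside the frame — a crop-and-rescale.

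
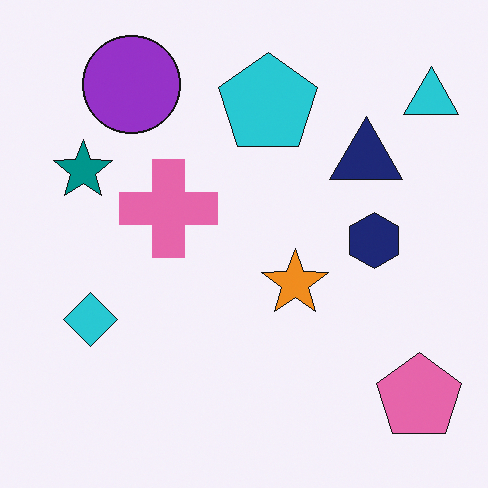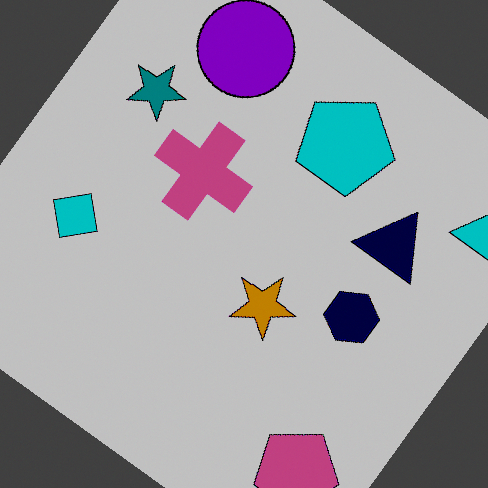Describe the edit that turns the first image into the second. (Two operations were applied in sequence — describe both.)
The second image is the first rotated clockwise by a large amount — several tens of degrees, then aggressively posterized.

Every shape is tilted by the same angle and the image corners show triangular fill wedges — a whole-image rotation by a non-right angle. Each flat color has snapped to a coarser quantized level — most visibly, the near-white background has dropped to a flat grey.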